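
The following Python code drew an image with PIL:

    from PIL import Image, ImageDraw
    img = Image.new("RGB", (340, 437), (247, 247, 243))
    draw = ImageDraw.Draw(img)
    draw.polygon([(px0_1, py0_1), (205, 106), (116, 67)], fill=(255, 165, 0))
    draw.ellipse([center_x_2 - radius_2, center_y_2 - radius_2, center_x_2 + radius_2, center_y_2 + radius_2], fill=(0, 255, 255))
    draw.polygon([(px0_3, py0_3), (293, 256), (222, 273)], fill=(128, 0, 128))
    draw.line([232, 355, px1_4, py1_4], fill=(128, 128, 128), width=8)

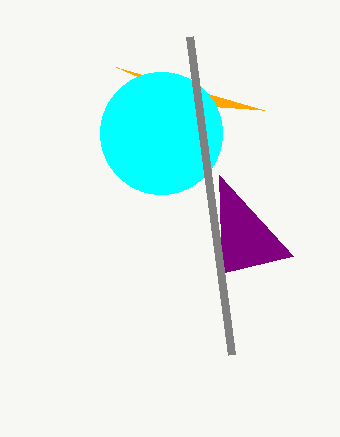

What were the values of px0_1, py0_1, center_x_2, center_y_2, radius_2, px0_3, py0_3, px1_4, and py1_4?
px0_1 = 264, py0_1 = 110, center_x_2 = 161, center_y_2 = 133, radius_2 = 61, px0_3 = 219, py0_3 = 175, px1_4 = 190, py1_4 = 37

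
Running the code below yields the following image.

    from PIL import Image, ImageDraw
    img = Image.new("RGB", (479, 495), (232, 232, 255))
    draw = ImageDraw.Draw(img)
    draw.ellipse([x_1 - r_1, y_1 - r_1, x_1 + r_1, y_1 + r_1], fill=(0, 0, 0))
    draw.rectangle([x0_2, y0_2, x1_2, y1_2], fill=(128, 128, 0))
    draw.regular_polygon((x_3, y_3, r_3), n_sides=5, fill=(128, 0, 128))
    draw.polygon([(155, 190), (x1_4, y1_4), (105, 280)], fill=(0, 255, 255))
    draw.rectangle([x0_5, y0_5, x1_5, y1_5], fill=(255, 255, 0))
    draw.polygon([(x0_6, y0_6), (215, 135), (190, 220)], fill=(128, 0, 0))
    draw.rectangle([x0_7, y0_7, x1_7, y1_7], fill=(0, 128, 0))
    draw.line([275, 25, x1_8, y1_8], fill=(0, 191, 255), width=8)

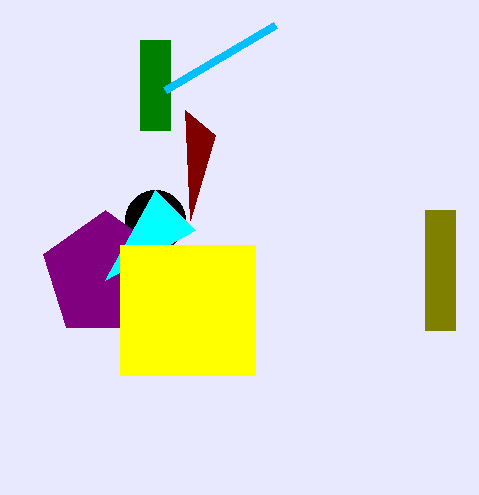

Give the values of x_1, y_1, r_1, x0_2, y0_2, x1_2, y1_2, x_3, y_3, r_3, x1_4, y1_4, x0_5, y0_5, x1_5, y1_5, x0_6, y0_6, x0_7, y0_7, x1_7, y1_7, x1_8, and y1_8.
x_1 = 155; y_1 = 220; r_1 = 30; x0_2 = 425; y0_2 = 210; x1_2 = 455; y1_2 = 330; x_3 = 105; y_3 = 275; r_3 = 65; x1_4 = 195; y1_4 = 230; x0_5 = 120; y0_5 = 245; x1_5 = 255; y1_5 = 375; x0_6 = 185; y0_6 = 110; x0_7 = 140; y0_7 = 40; x1_7 = 170; y1_7 = 130; x1_8 = 165; y1_8 = 90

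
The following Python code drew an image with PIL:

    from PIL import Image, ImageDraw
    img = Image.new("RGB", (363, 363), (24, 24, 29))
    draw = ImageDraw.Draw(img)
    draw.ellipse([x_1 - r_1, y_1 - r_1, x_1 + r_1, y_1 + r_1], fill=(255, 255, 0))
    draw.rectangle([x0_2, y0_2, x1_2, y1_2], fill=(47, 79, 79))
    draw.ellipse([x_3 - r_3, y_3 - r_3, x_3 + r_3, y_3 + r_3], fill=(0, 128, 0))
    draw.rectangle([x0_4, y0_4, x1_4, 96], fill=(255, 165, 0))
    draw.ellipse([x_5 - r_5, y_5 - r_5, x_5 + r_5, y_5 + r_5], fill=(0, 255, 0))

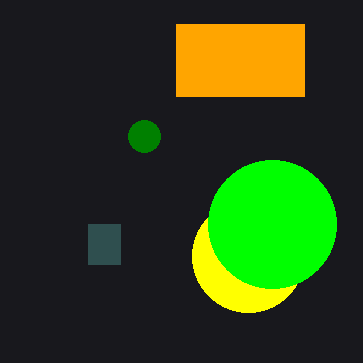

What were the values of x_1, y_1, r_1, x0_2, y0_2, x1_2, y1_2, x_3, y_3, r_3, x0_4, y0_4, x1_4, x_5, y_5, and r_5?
x_1 = 248, y_1 = 256, r_1 = 56, x0_2 = 88, y0_2 = 224, x1_2 = 120, y1_2 = 264, x_3 = 144, y_3 = 136, r_3 = 16, x0_4 = 176, y0_4 = 24, x1_4 = 304, x_5 = 272, y_5 = 224, r_5 = 64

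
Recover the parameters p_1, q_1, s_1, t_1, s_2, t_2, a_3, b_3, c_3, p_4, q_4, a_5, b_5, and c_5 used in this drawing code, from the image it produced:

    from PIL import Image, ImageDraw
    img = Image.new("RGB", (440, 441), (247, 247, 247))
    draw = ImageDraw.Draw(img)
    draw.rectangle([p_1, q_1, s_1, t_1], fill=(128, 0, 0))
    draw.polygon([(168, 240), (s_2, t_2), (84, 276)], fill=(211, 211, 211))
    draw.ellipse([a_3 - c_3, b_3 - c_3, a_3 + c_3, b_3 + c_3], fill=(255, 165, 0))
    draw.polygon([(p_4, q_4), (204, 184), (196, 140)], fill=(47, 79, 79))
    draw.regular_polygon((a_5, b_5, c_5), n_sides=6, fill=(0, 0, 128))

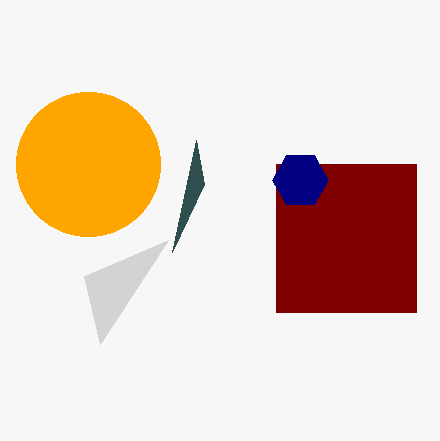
p_1 = 276; q_1 = 164; s_1 = 416; t_1 = 312; s_2 = 100; t_2 = 344; a_3 = 88; b_3 = 164; c_3 = 72; p_4 = 172; q_4 = 252; a_5 = 300; b_5 = 180; c_5 = 28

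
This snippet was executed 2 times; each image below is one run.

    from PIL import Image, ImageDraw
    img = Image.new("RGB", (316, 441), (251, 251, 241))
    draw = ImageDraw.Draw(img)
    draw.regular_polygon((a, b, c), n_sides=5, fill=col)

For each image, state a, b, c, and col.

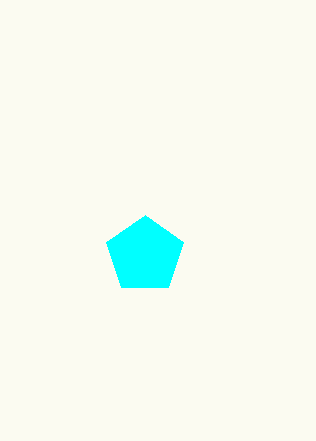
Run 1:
a = 145; b = 255; c = 40; col = 'cyan'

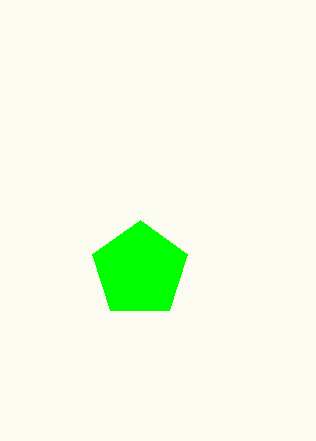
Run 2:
a = 140
b = 270
c = 50
col = 'lime'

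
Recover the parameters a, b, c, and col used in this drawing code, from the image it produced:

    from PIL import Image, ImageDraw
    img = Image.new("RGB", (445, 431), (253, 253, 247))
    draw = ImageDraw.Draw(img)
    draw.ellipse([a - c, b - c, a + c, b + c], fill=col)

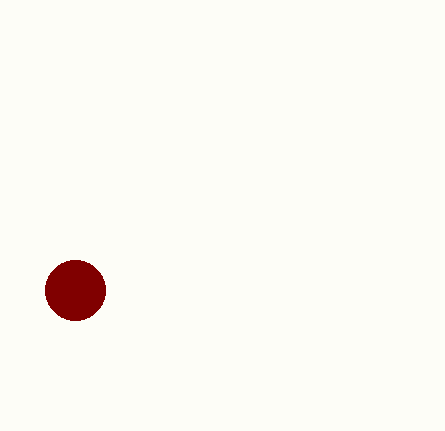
a = 75, b = 290, c = 30, col = 'maroon'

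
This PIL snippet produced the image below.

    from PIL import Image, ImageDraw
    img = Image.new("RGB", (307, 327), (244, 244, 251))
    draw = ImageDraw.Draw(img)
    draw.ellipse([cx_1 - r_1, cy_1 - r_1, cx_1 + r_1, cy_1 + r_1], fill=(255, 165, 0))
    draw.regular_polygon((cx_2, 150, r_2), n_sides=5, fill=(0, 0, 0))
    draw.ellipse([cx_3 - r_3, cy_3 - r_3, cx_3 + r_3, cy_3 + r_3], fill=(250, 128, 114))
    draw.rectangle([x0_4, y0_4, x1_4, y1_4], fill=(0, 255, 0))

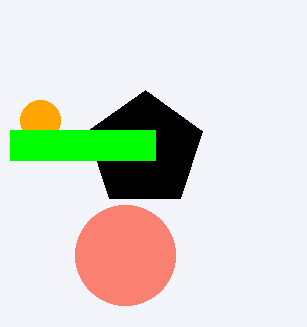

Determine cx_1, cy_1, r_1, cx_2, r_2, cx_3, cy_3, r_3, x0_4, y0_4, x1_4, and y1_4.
cx_1 = 40; cy_1 = 120; r_1 = 20; cx_2 = 145; r_2 = 60; cx_3 = 125; cy_3 = 255; r_3 = 50; x0_4 = 10; y0_4 = 130; x1_4 = 155; y1_4 = 160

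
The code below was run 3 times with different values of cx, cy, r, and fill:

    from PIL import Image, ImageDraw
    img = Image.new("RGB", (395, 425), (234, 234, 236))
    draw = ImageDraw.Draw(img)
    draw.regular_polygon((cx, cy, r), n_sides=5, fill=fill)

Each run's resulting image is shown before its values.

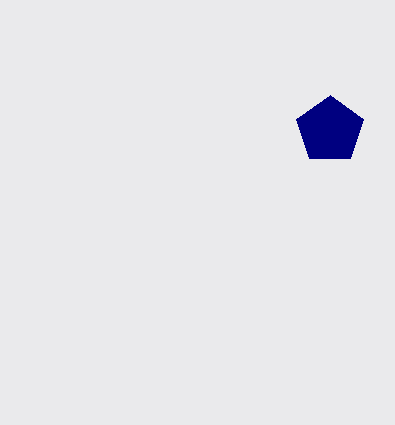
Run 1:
cx = 330; cy = 130; r = 35; fill = 'navy'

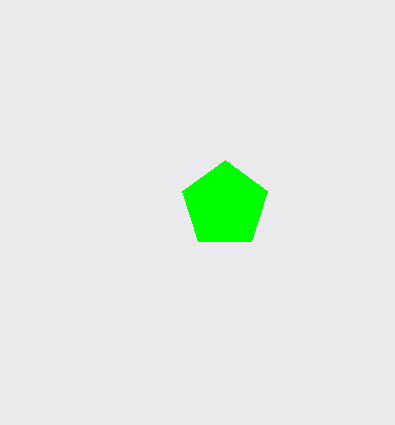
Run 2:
cx = 225
cy = 205
r = 45
fill = 'lime'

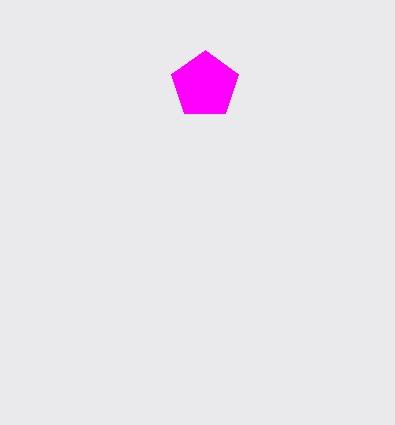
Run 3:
cx = 205, cy = 85, r = 35, fill = 'magenta'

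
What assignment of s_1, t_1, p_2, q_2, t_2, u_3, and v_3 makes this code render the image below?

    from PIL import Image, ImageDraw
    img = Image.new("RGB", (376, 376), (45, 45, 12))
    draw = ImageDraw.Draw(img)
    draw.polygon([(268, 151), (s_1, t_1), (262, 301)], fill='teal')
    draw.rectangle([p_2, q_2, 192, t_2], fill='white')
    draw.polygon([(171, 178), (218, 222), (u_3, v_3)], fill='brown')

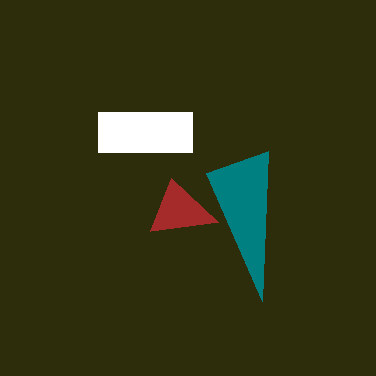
s_1 = 206
t_1 = 173
p_2 = 98
q_2 = 112
t_2 = 152
u_3 = 150
v_3 = 231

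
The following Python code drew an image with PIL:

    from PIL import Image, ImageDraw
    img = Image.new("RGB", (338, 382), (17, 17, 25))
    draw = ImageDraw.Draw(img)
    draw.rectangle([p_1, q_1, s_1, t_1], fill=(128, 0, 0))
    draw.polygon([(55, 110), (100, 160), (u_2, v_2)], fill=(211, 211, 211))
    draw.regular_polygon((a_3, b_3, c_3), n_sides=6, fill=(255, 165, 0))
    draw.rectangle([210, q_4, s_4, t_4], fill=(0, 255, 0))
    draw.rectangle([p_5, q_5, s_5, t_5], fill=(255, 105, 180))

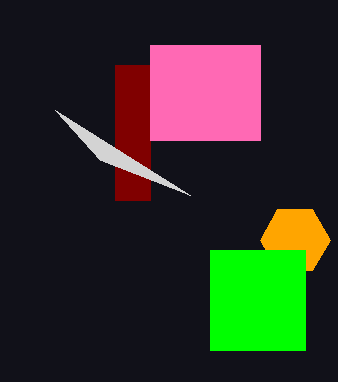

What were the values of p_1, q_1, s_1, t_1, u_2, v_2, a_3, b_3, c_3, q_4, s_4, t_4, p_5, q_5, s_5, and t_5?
p_1 = 115, q_1 = 65, s_1 = 150, t_1 = 200, u_2 = 190, v_2 = 195, a_3 = 295, b_3 = 240, c_3 = 35, q_4 = 250, s_4 = 305, t_4 = 350, p_5 = 150, q_5 = 45, s_5 = 260, t_5 = 140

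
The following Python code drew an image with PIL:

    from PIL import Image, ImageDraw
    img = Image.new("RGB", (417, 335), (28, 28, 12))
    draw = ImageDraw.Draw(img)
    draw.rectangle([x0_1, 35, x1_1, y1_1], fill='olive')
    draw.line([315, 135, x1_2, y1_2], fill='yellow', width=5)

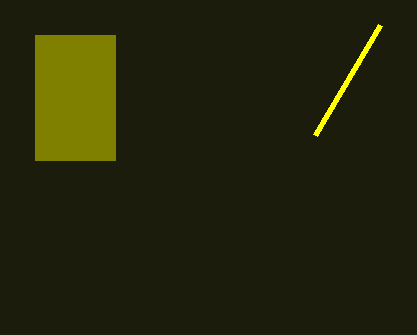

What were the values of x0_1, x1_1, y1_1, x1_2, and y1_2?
x0_1 = 35
x1_1 = 115
y1_1 = 160
x1_2 = 380
y1_2 = 25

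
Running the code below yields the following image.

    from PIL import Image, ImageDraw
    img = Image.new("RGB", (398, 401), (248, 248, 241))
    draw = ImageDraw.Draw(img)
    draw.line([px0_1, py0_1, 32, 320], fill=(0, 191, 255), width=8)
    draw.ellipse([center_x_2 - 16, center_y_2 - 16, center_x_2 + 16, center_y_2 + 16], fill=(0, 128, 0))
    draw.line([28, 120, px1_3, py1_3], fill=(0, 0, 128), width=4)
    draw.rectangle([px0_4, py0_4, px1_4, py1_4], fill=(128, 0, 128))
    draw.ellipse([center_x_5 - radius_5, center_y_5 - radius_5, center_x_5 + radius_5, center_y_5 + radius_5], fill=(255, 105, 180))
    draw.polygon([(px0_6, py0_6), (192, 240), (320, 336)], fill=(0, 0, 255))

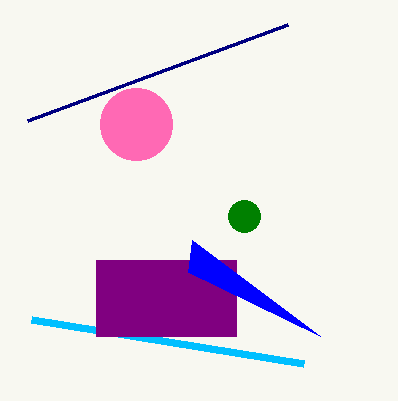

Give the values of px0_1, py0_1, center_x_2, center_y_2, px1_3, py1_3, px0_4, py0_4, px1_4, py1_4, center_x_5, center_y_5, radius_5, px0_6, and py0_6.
px0_1 = 304; py0_1 = 364; center_x_2 = 244; center_y_2 = 216; px1_3 = 288; py1_3 = 24; px0_4 = 96; py0_4 = 260; px1_4 = 236; py1_4 = 336; center_x_5 = 136; center_y_5 = 124; radius_5 = 36; px0_6 = 188; py0_6 = 272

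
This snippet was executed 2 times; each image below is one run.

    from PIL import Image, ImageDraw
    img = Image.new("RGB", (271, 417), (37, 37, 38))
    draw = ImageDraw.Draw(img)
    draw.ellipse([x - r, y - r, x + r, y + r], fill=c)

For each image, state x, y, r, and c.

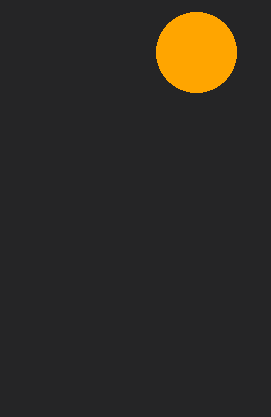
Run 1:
x = 196, y = 52, r = 40, c = 'orange'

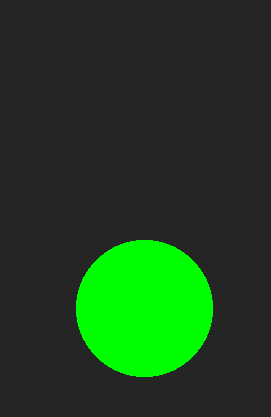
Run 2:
x = 144, y = 308, r = 68, c = 'lime'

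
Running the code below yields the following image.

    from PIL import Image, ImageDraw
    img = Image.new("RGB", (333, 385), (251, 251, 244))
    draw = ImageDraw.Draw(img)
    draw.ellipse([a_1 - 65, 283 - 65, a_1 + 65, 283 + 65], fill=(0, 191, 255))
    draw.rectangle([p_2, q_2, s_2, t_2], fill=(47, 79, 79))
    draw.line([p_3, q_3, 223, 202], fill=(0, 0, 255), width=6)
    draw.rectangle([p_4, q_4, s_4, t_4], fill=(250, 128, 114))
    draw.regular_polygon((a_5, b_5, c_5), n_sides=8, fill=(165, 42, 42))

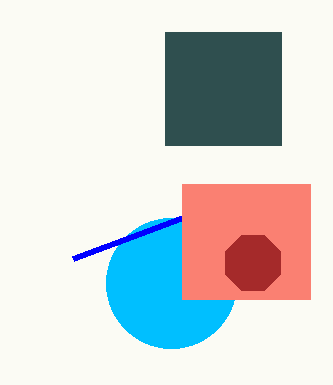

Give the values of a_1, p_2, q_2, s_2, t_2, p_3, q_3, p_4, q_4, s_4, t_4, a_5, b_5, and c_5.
a_1 = 171, p_2 = 165, q_2 = 32, s_2 = 281, t_2 = 145, p_3 = 73, q_3 = 258, p_4 = 182, q_4 = 184, s_4 = 310, t_4 = 299, a_5 = 253, b_5 = 263, c_5 = 30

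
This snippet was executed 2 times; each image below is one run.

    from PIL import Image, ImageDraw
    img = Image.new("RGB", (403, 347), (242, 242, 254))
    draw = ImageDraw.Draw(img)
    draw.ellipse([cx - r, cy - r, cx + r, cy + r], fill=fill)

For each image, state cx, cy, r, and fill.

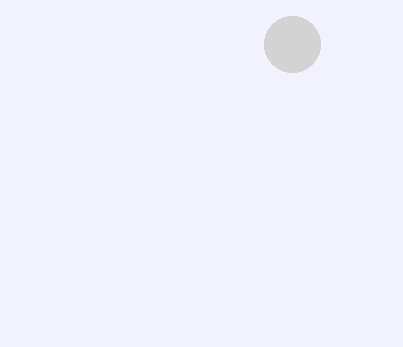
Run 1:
cx = 292, cy = 44, r = 28, fill = 'lightgray'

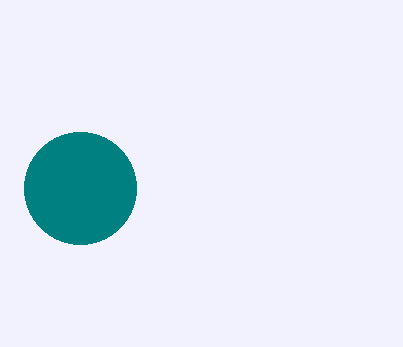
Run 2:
cx = 80
cy = 188
r = 56
fill = 'teal'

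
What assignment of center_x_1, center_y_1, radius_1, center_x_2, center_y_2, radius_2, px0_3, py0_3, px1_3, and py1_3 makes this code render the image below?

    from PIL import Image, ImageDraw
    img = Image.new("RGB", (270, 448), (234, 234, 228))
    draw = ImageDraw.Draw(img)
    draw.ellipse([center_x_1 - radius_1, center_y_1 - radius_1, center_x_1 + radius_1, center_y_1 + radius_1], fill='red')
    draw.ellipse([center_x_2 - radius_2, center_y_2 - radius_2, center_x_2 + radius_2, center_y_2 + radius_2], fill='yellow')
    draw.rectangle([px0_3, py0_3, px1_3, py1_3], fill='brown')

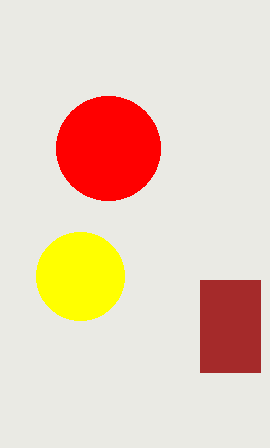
center_x_1 = 108; center_y_1 = 148; radius_1 = 52; center_x_2 = 80; center_y_2 = 276; radius_2 = 44; px0_3 = 200; py0_3 = 280; px1_3 = 260; py1_3 = 372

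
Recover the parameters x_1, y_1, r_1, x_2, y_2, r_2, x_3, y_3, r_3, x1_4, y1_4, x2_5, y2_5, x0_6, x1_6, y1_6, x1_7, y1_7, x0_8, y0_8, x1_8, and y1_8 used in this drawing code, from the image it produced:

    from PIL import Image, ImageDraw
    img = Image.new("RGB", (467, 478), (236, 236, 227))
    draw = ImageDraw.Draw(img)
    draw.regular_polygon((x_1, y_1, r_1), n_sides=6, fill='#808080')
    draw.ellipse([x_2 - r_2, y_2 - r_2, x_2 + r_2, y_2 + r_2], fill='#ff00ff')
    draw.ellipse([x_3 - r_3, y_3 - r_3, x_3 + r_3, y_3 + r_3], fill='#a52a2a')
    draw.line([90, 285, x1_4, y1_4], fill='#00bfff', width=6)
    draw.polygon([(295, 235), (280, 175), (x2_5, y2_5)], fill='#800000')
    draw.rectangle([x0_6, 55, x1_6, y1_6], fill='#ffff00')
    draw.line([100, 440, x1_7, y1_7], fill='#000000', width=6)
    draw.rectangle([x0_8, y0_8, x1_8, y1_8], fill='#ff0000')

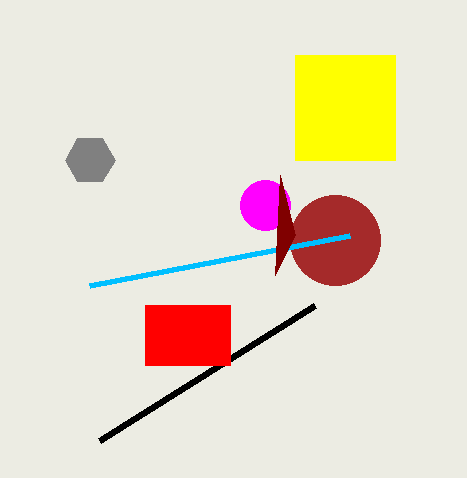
x_1 = 90; y_1 = 160; r_1 = 25; x_2 = 265; y_2 = 205; r_2 = 25; x_3 = 335; y_3 = 240; r_3 = 45; x1_4 = 350; y1_4 = 235; x2_5 = 275; y2_5 = 275; x0_6 = 295; x1_6 = 395; y1_6 = 160; x1_7 = 315; y1_7 = 305; x0_8 = 145; y0_8 = 305; x1_8 = 230; y1_8 = 365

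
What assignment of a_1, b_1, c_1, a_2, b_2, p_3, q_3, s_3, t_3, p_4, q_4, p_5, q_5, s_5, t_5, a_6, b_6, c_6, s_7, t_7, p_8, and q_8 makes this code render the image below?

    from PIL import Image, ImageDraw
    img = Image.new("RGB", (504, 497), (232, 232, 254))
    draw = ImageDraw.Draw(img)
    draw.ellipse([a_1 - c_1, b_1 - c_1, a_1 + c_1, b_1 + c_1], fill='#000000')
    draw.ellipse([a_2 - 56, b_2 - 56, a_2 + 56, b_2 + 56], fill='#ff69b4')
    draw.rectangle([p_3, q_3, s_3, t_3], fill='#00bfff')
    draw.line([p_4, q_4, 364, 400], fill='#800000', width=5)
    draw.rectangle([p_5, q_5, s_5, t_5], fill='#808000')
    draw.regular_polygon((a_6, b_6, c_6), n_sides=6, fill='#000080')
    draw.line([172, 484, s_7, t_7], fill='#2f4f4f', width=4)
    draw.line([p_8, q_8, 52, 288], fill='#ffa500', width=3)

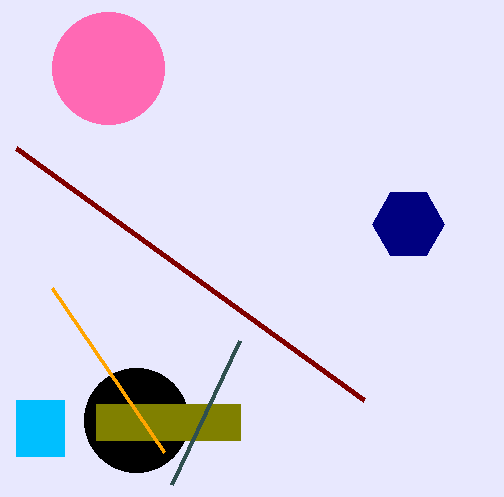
a_1 = 136, b_1 = 420, c_1 = 52, a_2 = 108, b_2 = 68, p_3 = 16, q_3 = 400, s_3 = 64, t_3 = 456, p_4 = 16, q_4 = 148, p_5 = 96, q_5 = 404, s_5 = 240, t_5 = 440, a_6 = 408, b_6 = 224, c_6 = 36, s_7 = 240, t_7 = 340, p_8 = 164, q_8 = 452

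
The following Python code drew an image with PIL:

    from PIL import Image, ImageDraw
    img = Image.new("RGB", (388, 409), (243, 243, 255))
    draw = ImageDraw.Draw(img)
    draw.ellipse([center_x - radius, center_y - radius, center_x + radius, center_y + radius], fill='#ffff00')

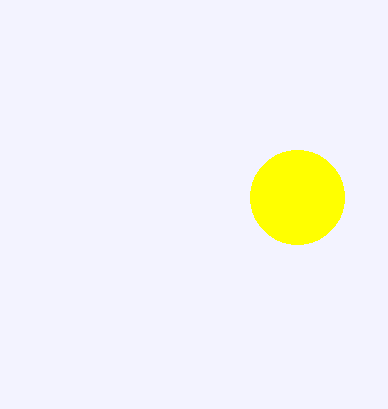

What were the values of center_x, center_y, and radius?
center_x = 297, center_y = 197, radius = 47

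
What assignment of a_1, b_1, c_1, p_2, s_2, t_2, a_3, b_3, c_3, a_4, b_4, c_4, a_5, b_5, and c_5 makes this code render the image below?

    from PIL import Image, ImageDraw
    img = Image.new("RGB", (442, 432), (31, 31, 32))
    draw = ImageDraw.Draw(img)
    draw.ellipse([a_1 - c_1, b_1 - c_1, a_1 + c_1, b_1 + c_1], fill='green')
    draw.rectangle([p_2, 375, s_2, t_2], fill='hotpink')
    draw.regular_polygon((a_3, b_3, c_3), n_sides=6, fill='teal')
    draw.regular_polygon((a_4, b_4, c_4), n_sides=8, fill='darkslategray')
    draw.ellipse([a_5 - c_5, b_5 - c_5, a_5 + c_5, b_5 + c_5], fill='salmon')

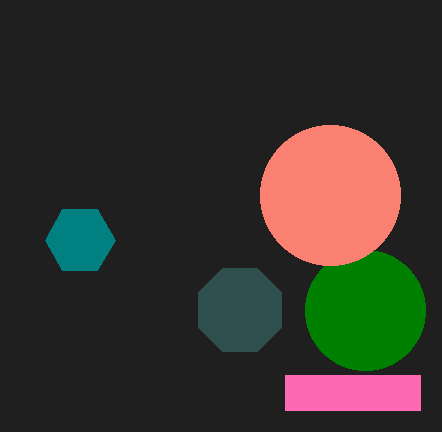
a_1 = 365
b_1 = 310
c_1 = 60
p_2 = 285
s_2 = 420
t_2 = 410
a_3 = 80
b_3 = 240
c_3 = 35
a_4 = 240
b_4 = 310
c_4 = 45
a_5 = 330
b_5 = 195
c_5 = 70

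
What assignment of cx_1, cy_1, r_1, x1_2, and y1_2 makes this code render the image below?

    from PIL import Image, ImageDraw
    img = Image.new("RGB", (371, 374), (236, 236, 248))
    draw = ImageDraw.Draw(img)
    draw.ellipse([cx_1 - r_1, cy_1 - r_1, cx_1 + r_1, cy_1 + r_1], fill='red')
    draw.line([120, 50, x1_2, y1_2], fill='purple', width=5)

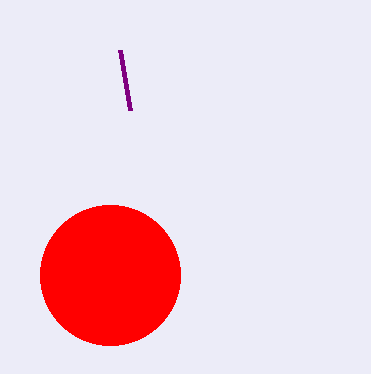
cx_1 = 110, cy_1 = 275, r_1 = 70, x1_2 = 130, y1_2 = 110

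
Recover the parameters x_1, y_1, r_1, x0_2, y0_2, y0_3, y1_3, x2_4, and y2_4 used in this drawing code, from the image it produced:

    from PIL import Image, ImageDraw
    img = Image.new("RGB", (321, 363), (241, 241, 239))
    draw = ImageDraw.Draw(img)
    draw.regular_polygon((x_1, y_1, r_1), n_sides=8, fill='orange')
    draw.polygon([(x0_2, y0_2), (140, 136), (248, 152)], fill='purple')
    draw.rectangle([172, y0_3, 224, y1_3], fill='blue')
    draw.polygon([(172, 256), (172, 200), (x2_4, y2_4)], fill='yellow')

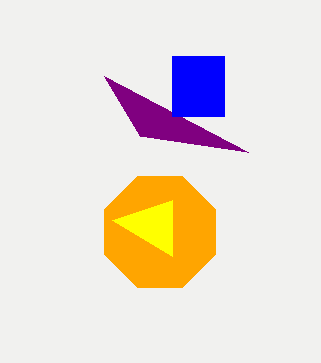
x_1 = 160; y_1 = 232; r_1 = 60; x0_2 = 104; y0_2 = 76; y0_3 = 56; y1_3 = 116; x2_4 = 112; y2_4 = 220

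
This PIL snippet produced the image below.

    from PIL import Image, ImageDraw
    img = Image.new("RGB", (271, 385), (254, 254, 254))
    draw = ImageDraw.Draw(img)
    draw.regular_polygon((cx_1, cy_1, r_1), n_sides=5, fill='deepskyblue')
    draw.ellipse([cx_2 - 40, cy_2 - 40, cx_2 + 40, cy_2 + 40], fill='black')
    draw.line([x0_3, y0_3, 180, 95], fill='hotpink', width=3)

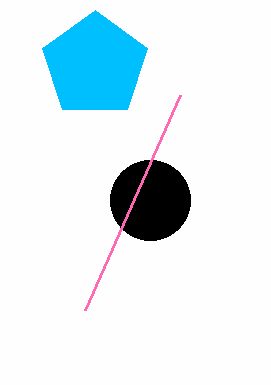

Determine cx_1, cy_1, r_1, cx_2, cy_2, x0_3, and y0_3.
cx_1 = 95, cy_1 = 65, r_1 = 55, cx_2 = 150, cy_2 = 200, x0_3 = 85, y0_3 = 310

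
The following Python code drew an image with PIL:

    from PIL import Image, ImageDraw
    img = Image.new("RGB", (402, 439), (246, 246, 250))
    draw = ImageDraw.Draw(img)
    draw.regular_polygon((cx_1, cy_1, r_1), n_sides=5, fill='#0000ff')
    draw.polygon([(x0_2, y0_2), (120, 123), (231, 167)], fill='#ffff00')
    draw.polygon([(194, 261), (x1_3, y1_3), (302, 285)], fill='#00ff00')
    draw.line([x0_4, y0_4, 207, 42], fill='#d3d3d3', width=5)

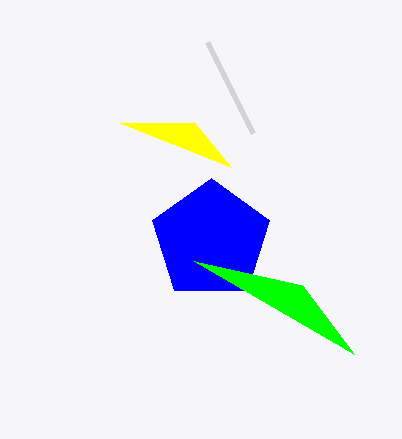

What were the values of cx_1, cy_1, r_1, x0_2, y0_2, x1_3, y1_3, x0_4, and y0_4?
cx_1 = 211; cy_1 = 240; r_1 = 62; x0_2 = 194; y0_2 = 122; x1_3 = 354; y1_3 = 354; x0_4 = 253; y0_4 = 133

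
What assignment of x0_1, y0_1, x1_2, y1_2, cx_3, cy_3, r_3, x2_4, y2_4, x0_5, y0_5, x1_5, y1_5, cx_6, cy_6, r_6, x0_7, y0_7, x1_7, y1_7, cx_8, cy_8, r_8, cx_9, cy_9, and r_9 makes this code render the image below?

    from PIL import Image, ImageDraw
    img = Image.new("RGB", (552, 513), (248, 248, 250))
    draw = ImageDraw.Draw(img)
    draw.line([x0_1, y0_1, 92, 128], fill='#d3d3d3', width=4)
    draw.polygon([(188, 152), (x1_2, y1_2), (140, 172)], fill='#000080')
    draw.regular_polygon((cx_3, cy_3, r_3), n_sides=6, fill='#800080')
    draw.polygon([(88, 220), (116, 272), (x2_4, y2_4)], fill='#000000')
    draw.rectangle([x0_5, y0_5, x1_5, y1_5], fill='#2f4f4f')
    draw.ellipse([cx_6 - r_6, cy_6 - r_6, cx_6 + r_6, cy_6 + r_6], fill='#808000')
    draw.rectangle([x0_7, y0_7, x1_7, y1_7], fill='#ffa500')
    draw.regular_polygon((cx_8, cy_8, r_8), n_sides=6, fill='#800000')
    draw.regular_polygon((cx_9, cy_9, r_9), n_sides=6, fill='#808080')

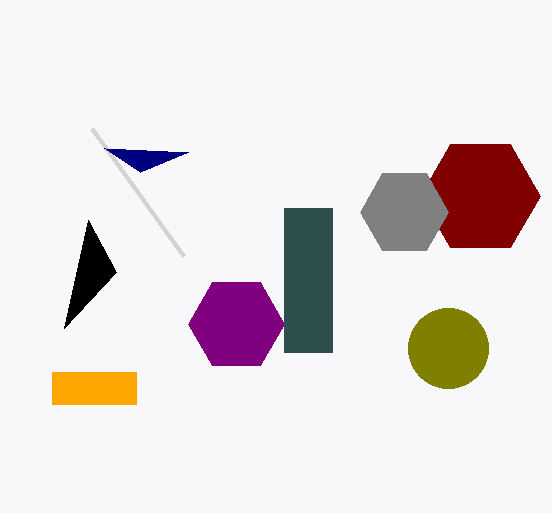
x0_1 = 184; y0_1 = 256; x1_2 = 104; y1_2 = 148; cx_3 = 236; cy_3 = 324; r_3 = 48; x2_4 = 64; y2_4 = 328; x0_5 = 284; y0_5 = 208; x1_5 = 332; y1_5 = 352; cx_6 = 448; cy_6 = 348; r_6 = 40; x0_7 = 52; y0_7 = 372; x1_7 = 136; y1_7 = 404; cx_8 = 480; cy_8 = 196; r_8 = 60; cx_9 = 404; cy_9 = 212; r_9 = 44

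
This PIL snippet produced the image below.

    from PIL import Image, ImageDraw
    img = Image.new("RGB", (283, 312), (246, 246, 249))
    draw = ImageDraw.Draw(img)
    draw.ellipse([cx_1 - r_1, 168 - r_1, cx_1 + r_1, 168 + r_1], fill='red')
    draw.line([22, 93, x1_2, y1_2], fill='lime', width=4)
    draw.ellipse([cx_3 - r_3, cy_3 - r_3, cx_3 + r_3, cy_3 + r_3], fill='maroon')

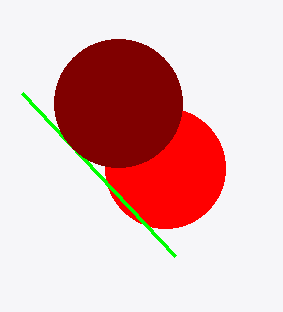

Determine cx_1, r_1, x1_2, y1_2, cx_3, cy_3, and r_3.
cx_1 = 165; r_1 = 60; x1_2 = 175; y1_2 = 256; cx_3 = 118; cy_3 = 103; r_3 = 64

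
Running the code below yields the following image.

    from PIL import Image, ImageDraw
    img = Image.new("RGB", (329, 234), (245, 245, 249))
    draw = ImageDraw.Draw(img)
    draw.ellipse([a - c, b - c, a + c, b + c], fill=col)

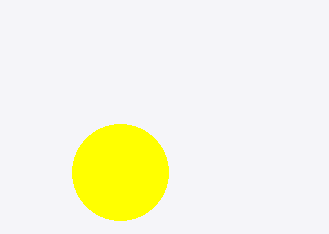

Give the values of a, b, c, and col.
a = 120; b = 172; c = 48; col = 'yellow'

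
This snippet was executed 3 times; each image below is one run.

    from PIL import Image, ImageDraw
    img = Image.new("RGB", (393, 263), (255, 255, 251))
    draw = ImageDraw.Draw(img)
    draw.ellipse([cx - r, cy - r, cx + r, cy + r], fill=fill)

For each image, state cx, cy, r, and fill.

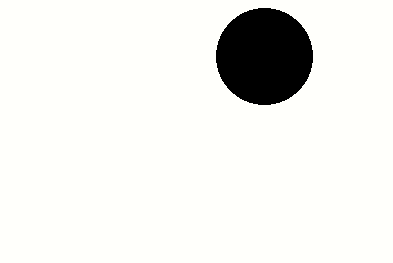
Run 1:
cx = 264
cy = 56
r = 48
fill = 'black'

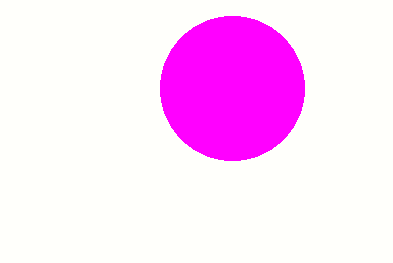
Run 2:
cx = 232
cy = 88
r = 72
fill = 'magenta'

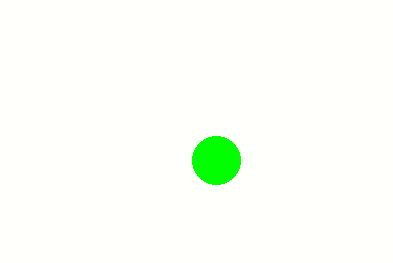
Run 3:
cx = 216, cy = 160, r = 24, fill = 'lime'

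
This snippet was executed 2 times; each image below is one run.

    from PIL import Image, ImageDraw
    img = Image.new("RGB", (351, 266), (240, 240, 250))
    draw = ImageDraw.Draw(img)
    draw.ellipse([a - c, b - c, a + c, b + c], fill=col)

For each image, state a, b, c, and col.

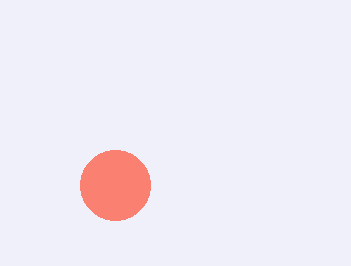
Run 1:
a = 115; b = 185; c = 35; col = 'salmon'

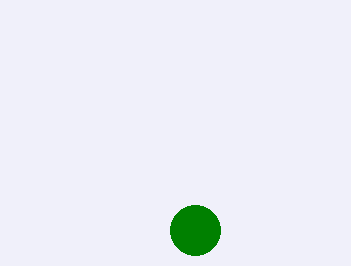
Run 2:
a = 195; b = 230; c = 25; col = 'green'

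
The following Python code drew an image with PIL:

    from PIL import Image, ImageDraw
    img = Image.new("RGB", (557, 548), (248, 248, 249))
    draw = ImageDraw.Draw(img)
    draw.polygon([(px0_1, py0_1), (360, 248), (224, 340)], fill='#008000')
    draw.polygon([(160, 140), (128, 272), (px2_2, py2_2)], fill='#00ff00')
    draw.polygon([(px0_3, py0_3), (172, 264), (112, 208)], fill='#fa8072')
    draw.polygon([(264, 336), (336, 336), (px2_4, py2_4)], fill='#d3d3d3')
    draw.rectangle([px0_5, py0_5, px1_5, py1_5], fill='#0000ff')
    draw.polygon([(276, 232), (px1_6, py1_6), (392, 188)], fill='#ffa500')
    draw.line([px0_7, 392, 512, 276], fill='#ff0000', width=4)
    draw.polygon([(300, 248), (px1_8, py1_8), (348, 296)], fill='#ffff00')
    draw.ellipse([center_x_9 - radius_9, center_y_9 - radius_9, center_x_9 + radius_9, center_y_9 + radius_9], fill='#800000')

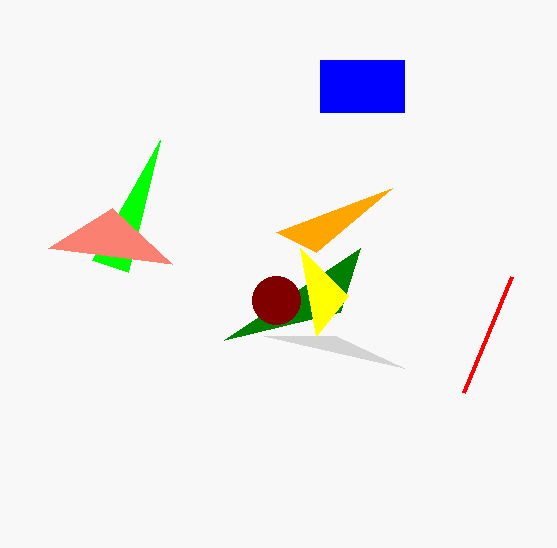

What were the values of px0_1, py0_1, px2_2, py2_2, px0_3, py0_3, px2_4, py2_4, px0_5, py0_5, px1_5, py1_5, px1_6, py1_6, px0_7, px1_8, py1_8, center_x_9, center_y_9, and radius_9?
px0_1 = 340
py0_1 = 312
px2_2 = 92
py2_2 = 260
px0_3 = 48
py0_3 = 248
px2_4 = 404
py2_4 = 368
px0_5 = 320
py0_5 = 60
px1_5 = 404
py1_5 = 112
px1_6 = 316
py1_6 = 252
px0_7 = 464
px1_8 = 316
py1_8 = 336
center_x_9 = 276
center_y_9 = 300
radius_9 = 24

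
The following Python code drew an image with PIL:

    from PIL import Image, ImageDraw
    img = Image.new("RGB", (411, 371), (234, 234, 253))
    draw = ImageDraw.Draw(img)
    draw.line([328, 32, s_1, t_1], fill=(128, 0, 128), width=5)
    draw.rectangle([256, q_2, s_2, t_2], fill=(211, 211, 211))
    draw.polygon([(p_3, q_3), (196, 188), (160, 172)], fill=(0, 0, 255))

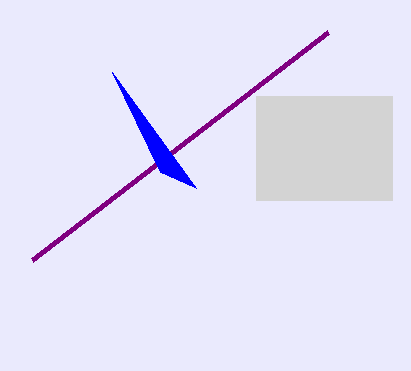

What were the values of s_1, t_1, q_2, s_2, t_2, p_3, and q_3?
s_1 = 32, t_1 = 260, q_2 = 96, s_2 = 392, t_2 = 200, p_3 = 112, q_3 = 72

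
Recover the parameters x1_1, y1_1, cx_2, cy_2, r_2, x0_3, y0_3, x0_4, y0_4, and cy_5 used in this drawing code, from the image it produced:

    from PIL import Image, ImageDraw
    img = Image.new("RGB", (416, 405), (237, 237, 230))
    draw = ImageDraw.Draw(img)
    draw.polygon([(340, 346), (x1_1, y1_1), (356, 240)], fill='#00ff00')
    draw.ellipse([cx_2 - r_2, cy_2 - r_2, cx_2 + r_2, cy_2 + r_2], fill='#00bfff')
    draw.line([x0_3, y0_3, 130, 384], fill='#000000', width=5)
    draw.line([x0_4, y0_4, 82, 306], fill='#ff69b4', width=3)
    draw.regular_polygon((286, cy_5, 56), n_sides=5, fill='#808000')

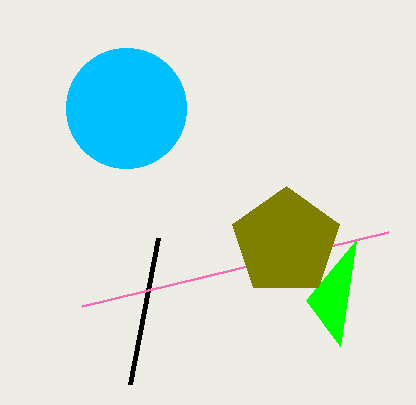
x1_1 = 306
y1_1 = 300
cx_2 = 126
cy_2 = 108
r_2 = 60
x0_3 = 158
y0_3 = 238
x0_4 = 388
y0_4 = 232
cy_5 = 242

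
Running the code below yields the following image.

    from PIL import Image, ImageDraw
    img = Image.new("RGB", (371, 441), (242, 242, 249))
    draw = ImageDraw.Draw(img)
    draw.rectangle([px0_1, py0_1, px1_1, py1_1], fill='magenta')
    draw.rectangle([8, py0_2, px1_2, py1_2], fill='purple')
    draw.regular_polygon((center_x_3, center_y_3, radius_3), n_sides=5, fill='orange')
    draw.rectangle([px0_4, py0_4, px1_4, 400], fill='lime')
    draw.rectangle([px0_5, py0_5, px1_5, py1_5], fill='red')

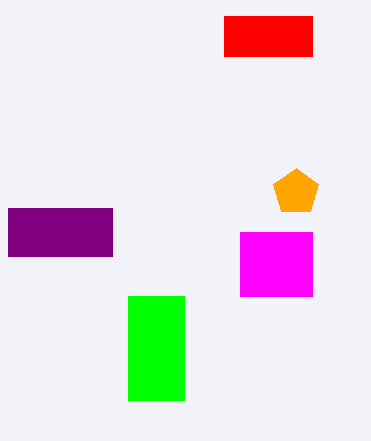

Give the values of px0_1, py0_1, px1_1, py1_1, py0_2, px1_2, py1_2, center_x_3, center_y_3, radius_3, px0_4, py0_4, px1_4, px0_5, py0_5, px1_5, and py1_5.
px0_1 = 240; py0_1 = 232; px1_1 = 312; py1_1 = 296; py0_2 = 208; px1_2 = 112; py1_2 = 256; center_x_3 = 296; center_y_3 = 192; radius_3 = 24; px0_4 = 128; py0_4 = 296; px1_4 = 184; px0_5 = 224; py0_5 = 16; px1_5 = 312; py1_5 = 56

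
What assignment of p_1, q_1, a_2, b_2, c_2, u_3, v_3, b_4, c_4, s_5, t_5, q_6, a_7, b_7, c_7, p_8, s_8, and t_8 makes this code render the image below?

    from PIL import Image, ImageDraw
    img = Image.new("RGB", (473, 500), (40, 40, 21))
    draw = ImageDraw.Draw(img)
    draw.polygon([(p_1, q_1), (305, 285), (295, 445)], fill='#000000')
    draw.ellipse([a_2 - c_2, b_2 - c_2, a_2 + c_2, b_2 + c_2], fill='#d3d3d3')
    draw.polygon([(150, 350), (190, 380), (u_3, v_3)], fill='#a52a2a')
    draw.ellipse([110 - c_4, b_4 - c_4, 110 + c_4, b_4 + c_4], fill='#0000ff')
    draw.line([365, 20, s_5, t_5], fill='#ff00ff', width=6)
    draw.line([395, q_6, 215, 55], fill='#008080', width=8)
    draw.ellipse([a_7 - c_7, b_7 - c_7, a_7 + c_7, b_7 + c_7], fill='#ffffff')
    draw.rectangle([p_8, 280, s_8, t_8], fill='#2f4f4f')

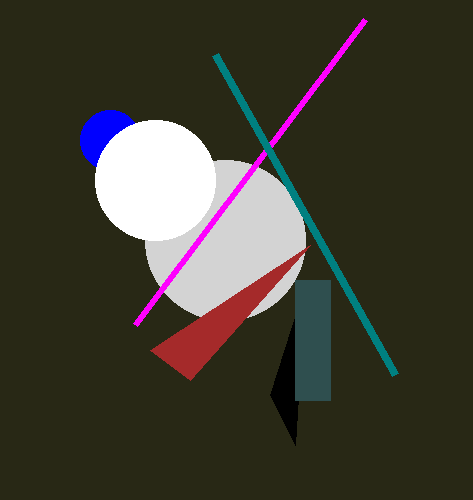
p_1 = 270; q_1 = 395; a_2 = 225; b_2 = 240; c_2 = 80; u_3 = 310; v_3 = 245; b_4 = 140; c_4 = 30; s_5 = 135; t_5 = 325; q_6 = 375; a_7 = 155; b_7 = 180; c_7 = 60; p_8 = 295; s_8 = 330; t_8 = 400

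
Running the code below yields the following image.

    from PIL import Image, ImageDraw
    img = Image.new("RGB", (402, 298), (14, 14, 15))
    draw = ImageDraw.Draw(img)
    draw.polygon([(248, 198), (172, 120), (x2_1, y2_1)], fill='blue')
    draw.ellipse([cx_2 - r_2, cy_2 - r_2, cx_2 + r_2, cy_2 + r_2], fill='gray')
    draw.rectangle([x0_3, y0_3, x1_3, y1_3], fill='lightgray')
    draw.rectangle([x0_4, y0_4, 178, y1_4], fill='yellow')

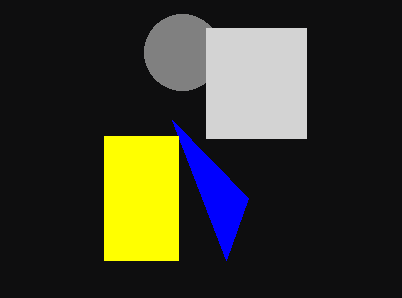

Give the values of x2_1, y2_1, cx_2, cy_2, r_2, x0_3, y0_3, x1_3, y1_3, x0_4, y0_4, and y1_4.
x2_1 = 226, y2_1 = 260, cx_2 = 182, cy_2 = 52, r_2 = 38, x0_3 = 206, y0_3 = 28, x1_3 = 306, y1_3 = 138, x0_4 = 104, y0_4 = 136, y1_4 = 260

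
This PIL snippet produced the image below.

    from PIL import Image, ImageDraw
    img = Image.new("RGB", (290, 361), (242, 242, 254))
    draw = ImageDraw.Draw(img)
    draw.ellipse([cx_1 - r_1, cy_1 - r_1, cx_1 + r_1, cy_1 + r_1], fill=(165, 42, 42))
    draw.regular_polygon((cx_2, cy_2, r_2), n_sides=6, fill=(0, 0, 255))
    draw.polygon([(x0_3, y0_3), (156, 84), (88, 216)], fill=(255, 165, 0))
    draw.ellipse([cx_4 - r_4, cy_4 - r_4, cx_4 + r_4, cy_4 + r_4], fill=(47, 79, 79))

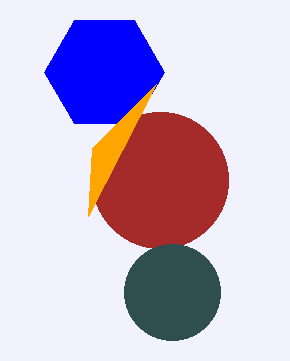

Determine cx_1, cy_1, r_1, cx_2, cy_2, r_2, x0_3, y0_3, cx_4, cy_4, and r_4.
cx_1 = 160, cy_1 = 180, r_1 = 68, cx_2 = 104, cy_2 = 72, r_2 = 60, x0_3 = 92, y0_3 = 148, cx_4 = 172, cy_4 = 292, r_4 = 48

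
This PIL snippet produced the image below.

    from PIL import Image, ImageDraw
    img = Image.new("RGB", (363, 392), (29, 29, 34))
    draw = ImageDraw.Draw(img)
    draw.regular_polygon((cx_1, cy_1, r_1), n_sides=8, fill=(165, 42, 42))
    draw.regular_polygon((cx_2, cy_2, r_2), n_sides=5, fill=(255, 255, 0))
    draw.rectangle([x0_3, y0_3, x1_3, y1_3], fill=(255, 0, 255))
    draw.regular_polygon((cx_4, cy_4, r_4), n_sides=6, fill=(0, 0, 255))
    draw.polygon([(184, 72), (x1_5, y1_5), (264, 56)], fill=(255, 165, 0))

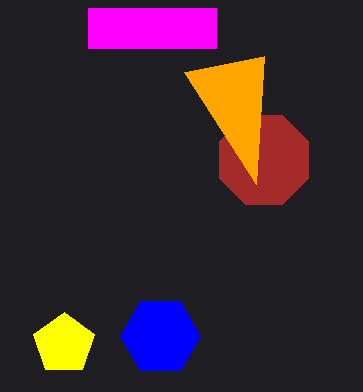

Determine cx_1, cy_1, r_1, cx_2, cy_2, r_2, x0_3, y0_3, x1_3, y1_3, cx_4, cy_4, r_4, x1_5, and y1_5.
cx_1 = 264; cy_1 = 160; r_1 = 48; cx_2 = 64; cy_2 = 344; r_2 = 32; x0_3 = 88; y0_3 = 8; x1_3 = 216; y1_3 = 48; cx_4 = 160; cy_4 = 336; r_4 = 40; x1_5 = 256; y1_5 = 184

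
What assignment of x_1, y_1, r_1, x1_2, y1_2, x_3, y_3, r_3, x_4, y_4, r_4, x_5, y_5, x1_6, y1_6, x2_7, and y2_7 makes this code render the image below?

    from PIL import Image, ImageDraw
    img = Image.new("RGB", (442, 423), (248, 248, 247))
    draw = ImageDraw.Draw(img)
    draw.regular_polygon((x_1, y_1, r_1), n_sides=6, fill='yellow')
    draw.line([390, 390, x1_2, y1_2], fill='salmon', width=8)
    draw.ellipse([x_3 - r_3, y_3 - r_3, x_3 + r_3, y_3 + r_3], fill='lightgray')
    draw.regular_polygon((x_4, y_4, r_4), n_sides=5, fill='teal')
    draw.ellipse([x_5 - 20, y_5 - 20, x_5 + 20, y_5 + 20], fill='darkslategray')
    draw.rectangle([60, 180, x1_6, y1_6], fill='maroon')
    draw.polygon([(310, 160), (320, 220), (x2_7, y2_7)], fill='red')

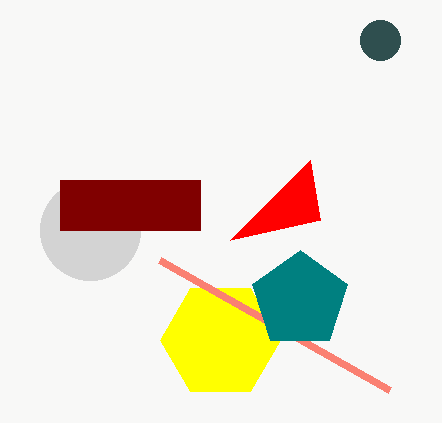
x_1 = 220, y_1 = 340, r_1 = 60, x1_2 = 160, y1_2 = 260, x_3 = 90, y_3 = 230, r_3 = 50, x_4 = 300, y_4 = 300, r_4 = 50, x_5 = 380, y_5 = 40, x1_6 = 200, y1_6 = 230, x2_7 = 230, y2_7 = 240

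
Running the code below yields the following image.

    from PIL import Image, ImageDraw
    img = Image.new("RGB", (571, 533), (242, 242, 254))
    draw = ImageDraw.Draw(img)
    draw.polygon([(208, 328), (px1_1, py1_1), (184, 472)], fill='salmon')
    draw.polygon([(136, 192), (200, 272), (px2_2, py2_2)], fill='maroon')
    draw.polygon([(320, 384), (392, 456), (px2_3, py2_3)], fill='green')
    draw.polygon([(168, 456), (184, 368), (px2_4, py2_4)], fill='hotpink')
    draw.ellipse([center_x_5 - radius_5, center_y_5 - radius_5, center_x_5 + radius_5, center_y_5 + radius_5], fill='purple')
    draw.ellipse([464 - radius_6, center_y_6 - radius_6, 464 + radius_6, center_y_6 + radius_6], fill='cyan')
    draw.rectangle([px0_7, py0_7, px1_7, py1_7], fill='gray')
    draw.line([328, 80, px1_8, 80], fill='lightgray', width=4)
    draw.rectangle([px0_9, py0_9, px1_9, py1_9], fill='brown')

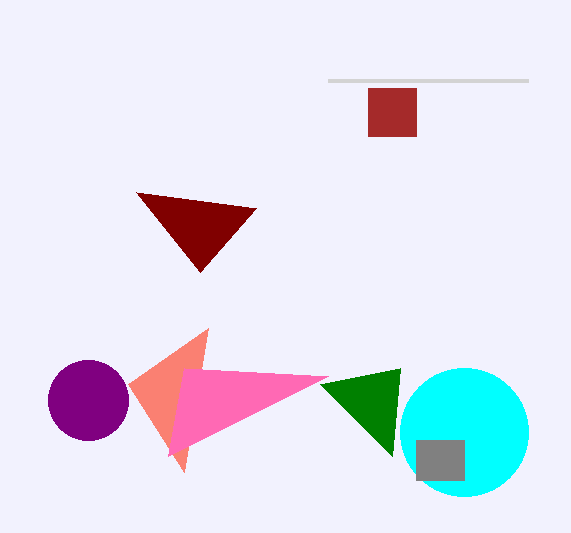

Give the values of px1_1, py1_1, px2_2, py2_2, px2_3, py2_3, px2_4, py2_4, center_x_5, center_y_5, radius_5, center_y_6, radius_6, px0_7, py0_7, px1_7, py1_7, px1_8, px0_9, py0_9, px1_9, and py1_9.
px1_1 = 128
py1_1 = 384
px2_2 = 256
py2_2 = 208
px2_3 = 400
py2_3 = 368
px2_4 = 328
py2_4 = 376
center_x_5 = 88
center_y_5 = 400
radius_5 = 40
center_y_6 = 432
radius_6 = 64
px0_7 = 416
py0_7 = 440
px1_7 = 464
py1_7 = 480
px1_8 = 528
px0_9 = 368
py0_9 = 88
px1_9 = 416
py1_9 = 136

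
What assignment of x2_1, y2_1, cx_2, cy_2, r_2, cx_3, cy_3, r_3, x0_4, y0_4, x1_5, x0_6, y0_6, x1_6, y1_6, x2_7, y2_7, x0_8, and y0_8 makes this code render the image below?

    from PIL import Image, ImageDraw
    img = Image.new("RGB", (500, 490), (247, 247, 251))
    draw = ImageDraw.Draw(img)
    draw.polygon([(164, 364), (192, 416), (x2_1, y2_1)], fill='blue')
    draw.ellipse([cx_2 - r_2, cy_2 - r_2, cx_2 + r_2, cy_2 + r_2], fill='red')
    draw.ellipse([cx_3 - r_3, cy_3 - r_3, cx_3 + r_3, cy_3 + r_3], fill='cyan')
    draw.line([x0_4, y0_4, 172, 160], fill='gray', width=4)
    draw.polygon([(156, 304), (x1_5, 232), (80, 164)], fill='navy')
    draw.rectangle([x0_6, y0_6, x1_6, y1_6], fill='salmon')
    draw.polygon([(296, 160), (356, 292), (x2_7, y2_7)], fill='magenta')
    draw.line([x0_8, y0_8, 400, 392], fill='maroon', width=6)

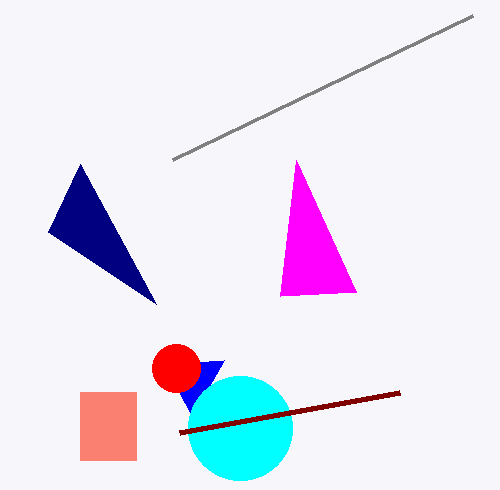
x2_1 = 224, y2_1 = 360, cx_2 = 176, cy_2 = 368, r_2 = 24, cx_3 = 240, cy_3 = 428, r_3 = 52, x0_4 = 472, y0_4 = 16, x1_5 = 48, x0_6 = 80, y0_6 = 392, x1_6 = 136, y1_6 = 460, x2_7 = 280, y2_7 = 296, x0_8 = 180, y0_8 = 432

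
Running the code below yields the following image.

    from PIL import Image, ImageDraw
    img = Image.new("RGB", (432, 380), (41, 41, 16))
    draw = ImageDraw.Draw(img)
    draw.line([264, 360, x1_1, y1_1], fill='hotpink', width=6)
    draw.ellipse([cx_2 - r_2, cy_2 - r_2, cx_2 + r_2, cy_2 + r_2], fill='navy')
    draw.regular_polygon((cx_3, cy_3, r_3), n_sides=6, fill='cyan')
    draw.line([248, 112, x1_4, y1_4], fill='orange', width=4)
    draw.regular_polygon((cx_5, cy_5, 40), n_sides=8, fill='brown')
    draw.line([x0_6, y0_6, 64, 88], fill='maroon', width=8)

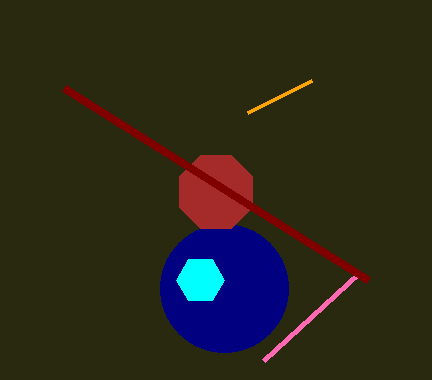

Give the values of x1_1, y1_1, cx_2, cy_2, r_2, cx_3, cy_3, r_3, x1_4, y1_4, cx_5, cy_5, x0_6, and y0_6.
x1_1 = 360
y1_1 = 272
cx_2 = 224
cy_2 = 288
r_2 = 64
cx_3 = 200
cy_3 = 280
r_3 = 24
x1_4 = 312
y1_4 = 80
cx_5 = 216
cy_5 = 192
x0_6 = 368
y0_6 = 280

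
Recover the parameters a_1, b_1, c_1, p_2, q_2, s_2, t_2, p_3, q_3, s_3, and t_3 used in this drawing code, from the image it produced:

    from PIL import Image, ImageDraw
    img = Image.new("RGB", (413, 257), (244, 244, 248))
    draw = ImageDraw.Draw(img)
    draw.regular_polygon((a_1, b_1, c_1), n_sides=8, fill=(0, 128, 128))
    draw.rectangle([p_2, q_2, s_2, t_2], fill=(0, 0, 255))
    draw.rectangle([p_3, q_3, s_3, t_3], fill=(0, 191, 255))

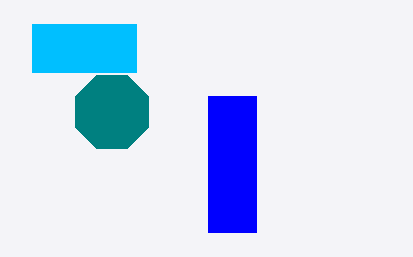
a_1 = 112; b_1 = 112; c_1 = 40; p_2 = 208; q_2 = 96; s_2 = 256; t_2 = 232; p_3 = 32; q_3 = 24; s_3 = 136; t_3 = 72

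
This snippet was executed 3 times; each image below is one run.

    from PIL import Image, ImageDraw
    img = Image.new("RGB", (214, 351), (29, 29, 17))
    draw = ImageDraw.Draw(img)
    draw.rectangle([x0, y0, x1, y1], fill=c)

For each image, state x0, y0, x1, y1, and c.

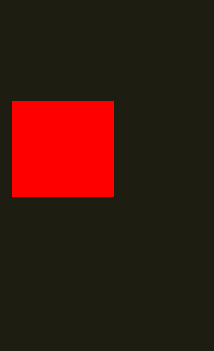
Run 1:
x0 = 12; y0 = 101; x1 = 113; y1 = 196; c = 'red'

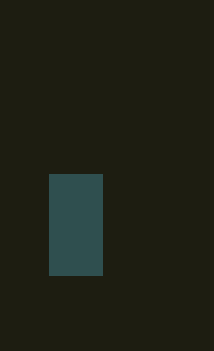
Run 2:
x0 = 49
y0 = 174
x1 = 102
y1 = 275
c = 'darkslategray'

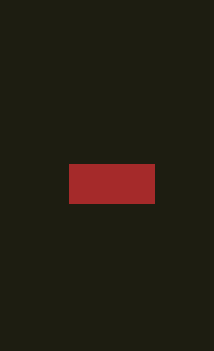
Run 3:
x0 = 69
y0 = 164
x1 = 154
y1 = 203
c = 'brown'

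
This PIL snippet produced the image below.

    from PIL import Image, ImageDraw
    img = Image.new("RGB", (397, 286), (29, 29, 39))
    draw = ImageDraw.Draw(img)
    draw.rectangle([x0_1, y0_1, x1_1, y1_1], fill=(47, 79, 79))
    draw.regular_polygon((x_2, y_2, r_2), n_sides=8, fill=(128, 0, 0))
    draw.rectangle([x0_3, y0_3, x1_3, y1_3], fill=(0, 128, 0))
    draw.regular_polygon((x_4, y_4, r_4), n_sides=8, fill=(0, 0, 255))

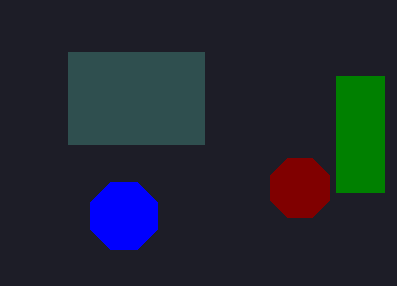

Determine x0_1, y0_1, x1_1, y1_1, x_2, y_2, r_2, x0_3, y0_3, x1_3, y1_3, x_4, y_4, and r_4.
x0_1 = 68; y0_1 = 52; x1_1 = 204; y1_1 = 144; x_2 = 300; y_2 = 188; r_2 = 32; x0_3 = 336; y0_3 = 76; x1_3 = 384; y1_3 = 192; x_4 = 124; y_4 = 216; r_4 = 36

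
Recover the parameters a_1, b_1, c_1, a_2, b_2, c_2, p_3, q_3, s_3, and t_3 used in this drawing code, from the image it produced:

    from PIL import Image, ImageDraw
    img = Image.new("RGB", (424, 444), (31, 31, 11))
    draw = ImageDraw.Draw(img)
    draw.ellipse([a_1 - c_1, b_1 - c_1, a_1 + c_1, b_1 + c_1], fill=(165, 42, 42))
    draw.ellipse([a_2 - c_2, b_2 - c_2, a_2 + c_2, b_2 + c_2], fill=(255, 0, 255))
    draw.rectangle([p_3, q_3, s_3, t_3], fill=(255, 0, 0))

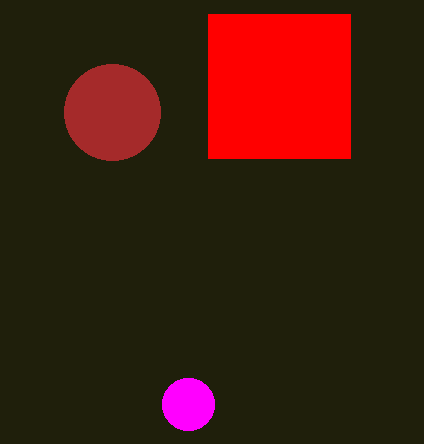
a_1 = 112; b_1 = 112; c_1 = 48; a_2 = 188; b_2 = 404; c_2 = 26; p_3 = 208; q_3 = 14; s_3 = 350; t_3 = 158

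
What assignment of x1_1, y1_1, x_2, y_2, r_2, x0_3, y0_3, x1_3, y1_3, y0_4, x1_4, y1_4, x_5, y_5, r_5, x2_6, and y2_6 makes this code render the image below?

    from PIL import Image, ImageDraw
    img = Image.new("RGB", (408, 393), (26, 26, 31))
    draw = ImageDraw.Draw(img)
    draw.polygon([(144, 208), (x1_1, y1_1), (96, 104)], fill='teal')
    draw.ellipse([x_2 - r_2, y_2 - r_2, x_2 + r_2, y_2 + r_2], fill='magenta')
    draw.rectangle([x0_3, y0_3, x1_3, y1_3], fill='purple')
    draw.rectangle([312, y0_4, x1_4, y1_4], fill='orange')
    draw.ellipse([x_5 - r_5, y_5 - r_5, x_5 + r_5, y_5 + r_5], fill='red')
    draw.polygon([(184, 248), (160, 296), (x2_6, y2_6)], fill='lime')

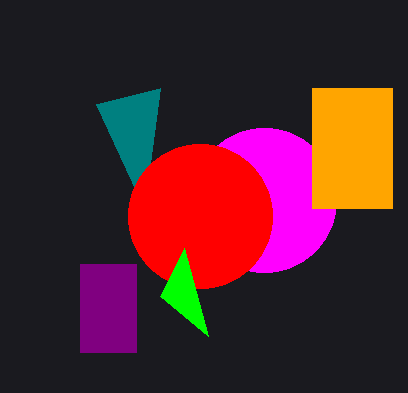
x1_1 = 160; y1_1 = 88; x_2 = 264; y_2 = 200; r_2 = 72; x0_3 = 80; y0_3 = 264; x1_3 = 136; y1_3 = 352; y0_4 = 88; x1_4 = 392; y1_4 = 208; x_5 = 200; y_5 = 216; r_5 = 72; x2_6 = 208; y2_6 = 336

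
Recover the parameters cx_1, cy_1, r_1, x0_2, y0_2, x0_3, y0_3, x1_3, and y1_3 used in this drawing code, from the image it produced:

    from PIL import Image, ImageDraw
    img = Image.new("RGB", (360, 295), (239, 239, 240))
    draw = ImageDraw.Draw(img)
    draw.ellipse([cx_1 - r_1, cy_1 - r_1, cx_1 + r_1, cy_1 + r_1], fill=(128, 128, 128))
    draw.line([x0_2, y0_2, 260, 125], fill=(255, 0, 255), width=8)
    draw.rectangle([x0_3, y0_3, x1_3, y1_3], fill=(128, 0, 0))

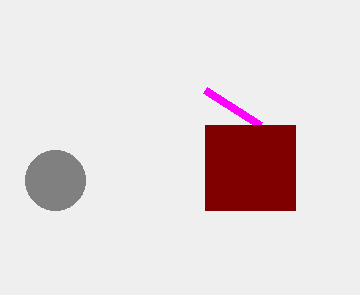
cx_1 = 55
cy_1 = 180
r_1 = 30
x0_2 = 205
y0_2 = 90
x0_3 = 205
y0_3 = 125
x1_3 = 295
y1_3 = 210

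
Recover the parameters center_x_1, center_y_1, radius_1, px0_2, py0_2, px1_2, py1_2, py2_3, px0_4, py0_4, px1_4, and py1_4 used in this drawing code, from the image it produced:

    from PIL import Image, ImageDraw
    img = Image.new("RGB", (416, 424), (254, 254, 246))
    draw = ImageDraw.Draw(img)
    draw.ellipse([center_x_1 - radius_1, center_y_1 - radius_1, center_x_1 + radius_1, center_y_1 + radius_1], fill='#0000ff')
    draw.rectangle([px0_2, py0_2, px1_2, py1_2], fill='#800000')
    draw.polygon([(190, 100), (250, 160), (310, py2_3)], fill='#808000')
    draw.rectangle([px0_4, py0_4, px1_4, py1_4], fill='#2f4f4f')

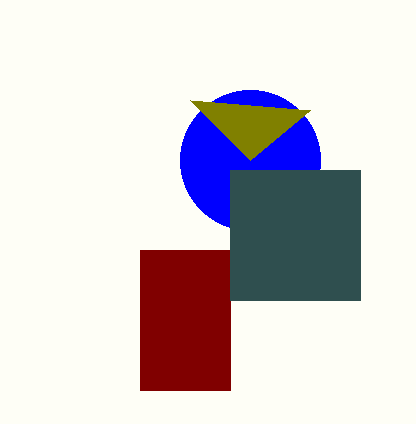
center_x_1 = 250
center_y_1 = 160
radius_1 = 70
px0_2 = 140
py0_2 = 250
px1_2 = 230
py1_2 = 390
py2_3 = 110
px0_4 = 230
py0_4 = 170
px1_4 = 360
py1_4 = 300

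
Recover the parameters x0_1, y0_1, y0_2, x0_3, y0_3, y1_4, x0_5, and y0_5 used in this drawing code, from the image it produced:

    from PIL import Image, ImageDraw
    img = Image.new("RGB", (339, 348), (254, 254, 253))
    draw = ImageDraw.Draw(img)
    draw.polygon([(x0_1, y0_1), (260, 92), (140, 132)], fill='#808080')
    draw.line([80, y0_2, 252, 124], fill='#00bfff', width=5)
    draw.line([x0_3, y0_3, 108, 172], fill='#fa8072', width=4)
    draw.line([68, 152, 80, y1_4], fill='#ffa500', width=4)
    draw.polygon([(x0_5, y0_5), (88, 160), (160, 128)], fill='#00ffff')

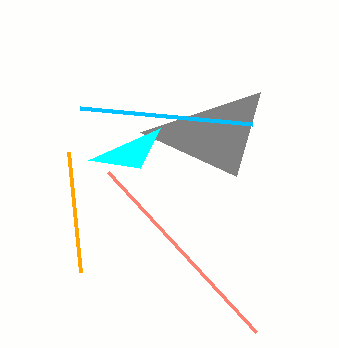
x0_1 = 236; y0_1 = 176; y0_2 = 108; x0_3 = 256; y0_3 = 332; y1_4 = 272; x0_5 = 140; y0_5 = 168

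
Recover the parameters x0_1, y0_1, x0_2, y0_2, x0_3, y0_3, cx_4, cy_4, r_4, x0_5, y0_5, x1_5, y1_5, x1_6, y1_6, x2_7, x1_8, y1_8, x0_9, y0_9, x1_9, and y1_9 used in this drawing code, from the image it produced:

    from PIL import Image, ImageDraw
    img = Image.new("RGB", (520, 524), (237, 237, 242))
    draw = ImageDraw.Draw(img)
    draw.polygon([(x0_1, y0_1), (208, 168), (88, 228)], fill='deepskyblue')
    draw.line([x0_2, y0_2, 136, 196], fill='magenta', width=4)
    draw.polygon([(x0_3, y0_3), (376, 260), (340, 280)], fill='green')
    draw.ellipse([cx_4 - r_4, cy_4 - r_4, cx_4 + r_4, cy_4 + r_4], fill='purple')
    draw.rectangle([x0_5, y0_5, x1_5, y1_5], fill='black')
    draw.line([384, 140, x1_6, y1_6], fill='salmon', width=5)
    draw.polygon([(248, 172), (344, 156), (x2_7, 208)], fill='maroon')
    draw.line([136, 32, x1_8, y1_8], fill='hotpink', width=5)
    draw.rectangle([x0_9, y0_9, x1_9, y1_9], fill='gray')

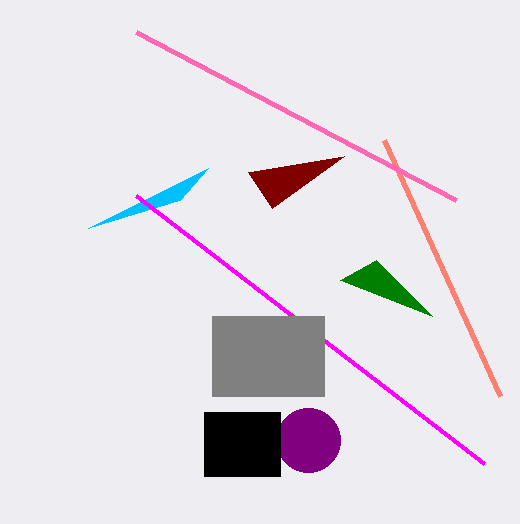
x0_1 = 180
y0_1 = 200
x0_2 = 484
y0_2 = 464
x0_3 = 432
y0_3 = 316
cx_4 = 308
cy_4 = 440
r_4 = 32
x0_5 = 204
y0_5 = 412
x1_5 = 280
y1_5 = 476
x1_6 = 500
y1_6 = 396
x2_7 = 272
x1_8 = 456
y1_8 = 200
x0_9 = 212
y0_9 = 316
x1_9 = 324
y1_9 = 396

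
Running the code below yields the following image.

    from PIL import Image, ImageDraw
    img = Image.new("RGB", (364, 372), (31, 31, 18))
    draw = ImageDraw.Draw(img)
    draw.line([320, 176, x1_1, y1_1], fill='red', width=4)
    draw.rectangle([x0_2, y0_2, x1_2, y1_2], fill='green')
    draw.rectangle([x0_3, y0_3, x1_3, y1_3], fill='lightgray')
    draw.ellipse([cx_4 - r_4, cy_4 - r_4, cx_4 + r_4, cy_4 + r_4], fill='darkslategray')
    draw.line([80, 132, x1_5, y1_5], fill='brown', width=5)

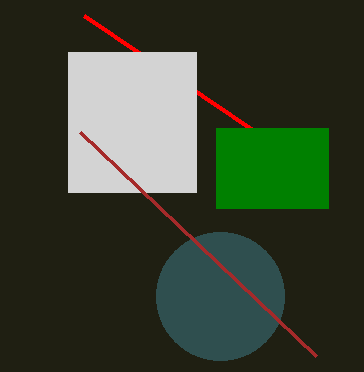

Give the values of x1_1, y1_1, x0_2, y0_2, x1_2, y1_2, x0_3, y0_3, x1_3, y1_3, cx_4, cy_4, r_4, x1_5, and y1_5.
x1_1 = 84; y1_1 = 16; x0_2 = 216; y0_2 = 128; x1_2 = 328; y1_2 = 208; x0_3 = 68; y0_3 = 52; x1_3 = 196; y1_3 = 192; cx_4 = 220; cy_4 = 296; r_4 = 64; x1_5 = 316; y1_5 = 356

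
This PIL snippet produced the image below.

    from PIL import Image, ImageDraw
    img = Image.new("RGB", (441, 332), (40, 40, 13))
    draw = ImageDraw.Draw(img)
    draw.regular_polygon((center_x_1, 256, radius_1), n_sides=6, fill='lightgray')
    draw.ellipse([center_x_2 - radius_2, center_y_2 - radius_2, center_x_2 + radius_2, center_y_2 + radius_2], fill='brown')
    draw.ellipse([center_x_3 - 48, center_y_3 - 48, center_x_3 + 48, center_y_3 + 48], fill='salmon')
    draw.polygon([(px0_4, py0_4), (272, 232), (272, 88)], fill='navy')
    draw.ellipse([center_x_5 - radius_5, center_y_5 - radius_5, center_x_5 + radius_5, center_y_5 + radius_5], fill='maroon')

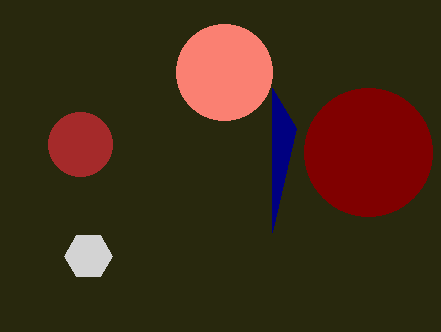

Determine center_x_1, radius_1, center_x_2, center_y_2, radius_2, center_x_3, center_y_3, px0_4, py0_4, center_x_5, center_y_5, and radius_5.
center_x_1 = 88
radius_1 = 24
center_x_2 = 80
center_y_2 = 144
radius_2 = 32
center_x_3 = 224
center_y_3 = 72
px0_4 = 296
py0_4 = 128
center_x_5 = 368
center_y_5 = 152
radius_5 = 64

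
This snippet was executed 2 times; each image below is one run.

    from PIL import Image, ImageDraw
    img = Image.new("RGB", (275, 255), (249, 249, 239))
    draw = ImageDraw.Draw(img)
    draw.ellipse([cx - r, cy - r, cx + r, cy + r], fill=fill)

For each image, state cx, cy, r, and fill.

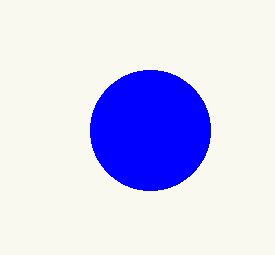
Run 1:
cx = 150
cy = 130
r = 60
fill = 'blue'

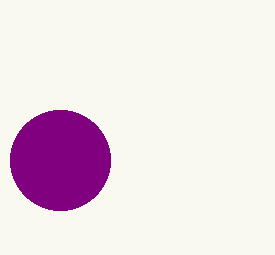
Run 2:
cx = 60, cy = 160, r = 50, fill = 'purple'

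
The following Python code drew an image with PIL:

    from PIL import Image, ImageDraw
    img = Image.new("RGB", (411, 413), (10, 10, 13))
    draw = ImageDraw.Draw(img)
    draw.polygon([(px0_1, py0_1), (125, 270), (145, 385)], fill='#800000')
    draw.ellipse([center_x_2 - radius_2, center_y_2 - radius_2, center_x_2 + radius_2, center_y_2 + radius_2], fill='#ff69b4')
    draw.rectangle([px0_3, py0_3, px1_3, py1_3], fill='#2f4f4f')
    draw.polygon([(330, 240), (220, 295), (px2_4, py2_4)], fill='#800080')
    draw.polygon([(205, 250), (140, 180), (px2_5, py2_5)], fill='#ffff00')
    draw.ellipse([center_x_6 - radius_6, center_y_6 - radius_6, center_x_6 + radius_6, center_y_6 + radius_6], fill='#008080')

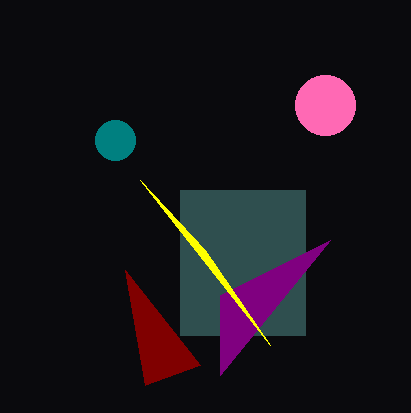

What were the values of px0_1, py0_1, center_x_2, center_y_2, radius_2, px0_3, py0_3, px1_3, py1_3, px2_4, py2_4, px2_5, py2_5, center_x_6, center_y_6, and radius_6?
px0_1 = 200, py0_1 = 365, center_x_2 = 325, center_y_2 = 105, radius_2 = 30, px0_3 = 180, py0_3 = 190, px1_3 = 305, py1_3 = 335, px2_4 = 220, py2_4 = 375, px2_5 = 270, py2_5 = 345, center_x_6 = 115, center_y_6 = 140, radius_6 = 20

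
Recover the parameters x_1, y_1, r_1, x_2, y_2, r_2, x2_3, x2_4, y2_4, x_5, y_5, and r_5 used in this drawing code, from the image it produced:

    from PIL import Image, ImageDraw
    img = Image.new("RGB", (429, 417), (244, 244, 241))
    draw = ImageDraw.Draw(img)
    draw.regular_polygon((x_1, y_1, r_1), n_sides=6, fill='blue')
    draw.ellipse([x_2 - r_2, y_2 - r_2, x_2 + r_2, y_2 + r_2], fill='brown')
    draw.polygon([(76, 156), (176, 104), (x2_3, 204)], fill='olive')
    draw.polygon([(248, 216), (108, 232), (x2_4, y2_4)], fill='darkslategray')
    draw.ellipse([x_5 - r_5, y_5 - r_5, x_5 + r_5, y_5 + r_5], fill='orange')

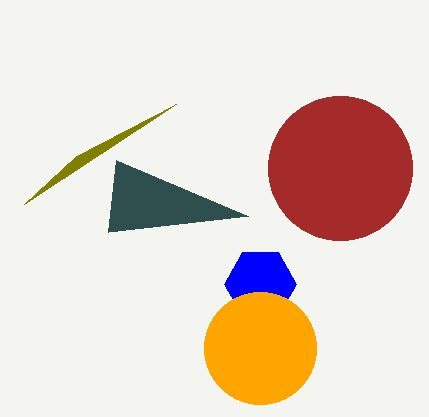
x_1 = 260, y_1 = 284, r_1 = 36, x_2 = 340, y_2 = 168, r_2 = 72, x2_3 = 24, x2_4 = 116, y2_4 = 160, x_5 = 260, y_5 = 348, r_5 = 56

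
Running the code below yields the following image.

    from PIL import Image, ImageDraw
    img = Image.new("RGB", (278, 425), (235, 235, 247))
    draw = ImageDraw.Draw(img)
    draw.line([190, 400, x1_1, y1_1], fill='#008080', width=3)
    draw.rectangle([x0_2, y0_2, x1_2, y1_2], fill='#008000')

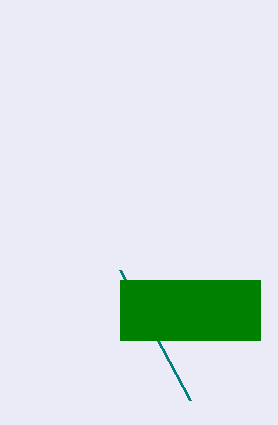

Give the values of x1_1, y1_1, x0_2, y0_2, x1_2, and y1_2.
x1_1 = 120; y1_1 = 270; x0_2 = 120; y0_2 = 280; x1_2 = 260; y1_2 = 340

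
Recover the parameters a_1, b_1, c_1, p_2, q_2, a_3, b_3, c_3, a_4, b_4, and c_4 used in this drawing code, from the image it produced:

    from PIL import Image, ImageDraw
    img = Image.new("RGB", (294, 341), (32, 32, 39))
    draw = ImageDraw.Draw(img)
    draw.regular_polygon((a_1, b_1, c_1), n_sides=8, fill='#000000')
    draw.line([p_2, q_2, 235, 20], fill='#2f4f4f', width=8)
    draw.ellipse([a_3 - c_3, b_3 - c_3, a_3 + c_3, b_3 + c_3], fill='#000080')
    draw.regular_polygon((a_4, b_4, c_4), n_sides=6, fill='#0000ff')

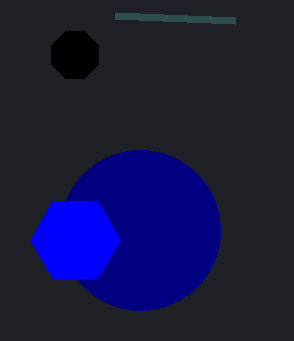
a_1 = 75
b_1 = 55
c_1 = 25
p_2 = 115
q_2 = 15
a_3 = 140
b_3 = 230
c_3 = 80
a_4 = 75
b_4 = 240
c_4 = 45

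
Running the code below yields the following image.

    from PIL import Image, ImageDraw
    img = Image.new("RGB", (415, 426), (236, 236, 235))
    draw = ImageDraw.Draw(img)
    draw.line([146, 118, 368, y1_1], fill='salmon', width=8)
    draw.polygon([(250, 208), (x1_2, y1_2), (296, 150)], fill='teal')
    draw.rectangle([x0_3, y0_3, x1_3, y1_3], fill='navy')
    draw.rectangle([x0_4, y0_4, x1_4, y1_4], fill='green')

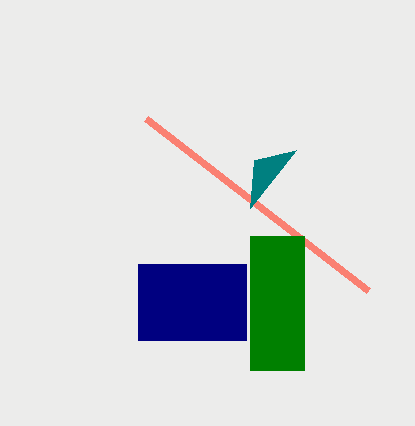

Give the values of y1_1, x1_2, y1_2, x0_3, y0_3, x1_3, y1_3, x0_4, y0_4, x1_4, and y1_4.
y1_1 = 290
x1_2 = 254
y1_2 = 160
x0_3 = 138
y0_3 = 264
x1_3 = 246
y1_3 = 340
x0_4 = 250
y0_4 = 236
x1_4 = 304
y1_4 = 370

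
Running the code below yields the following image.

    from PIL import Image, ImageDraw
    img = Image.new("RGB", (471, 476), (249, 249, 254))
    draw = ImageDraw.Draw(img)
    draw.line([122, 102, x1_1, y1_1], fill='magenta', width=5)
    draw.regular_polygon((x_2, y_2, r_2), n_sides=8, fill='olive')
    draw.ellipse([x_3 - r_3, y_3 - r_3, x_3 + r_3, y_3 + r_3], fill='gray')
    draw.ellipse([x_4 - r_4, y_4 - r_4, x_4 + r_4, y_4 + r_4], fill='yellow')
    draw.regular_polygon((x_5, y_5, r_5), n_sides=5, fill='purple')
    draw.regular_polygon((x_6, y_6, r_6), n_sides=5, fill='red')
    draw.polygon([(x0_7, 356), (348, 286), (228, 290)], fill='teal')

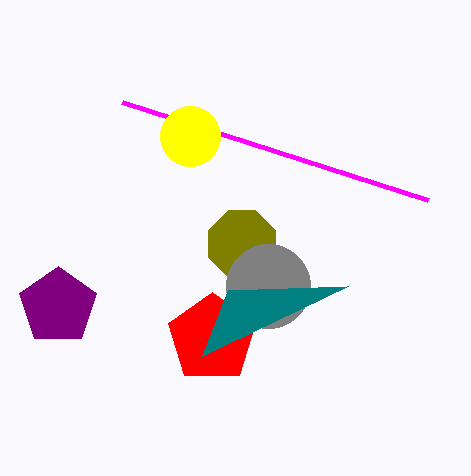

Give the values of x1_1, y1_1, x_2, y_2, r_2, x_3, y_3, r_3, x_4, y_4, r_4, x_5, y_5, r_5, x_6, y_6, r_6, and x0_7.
x1_1 = 428, y1_1 = 200, x_2 = 242, y_2 = 244, r_2 = 36, x_3 = 268, y_3 = 286, r_3 = 42, x_4 = 190, y_4 = 136, r_4 = 30, x_5 = 58, y_5 = 306, r_5 = 40, x_6 = 212, y_6 = 338, r_6 = 46, x0_7 = 202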